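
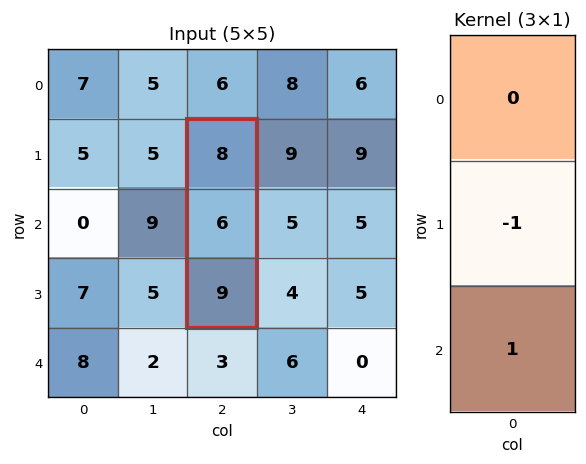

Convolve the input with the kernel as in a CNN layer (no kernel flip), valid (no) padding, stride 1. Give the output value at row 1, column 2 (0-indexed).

The receptive field on the input at this output position is [8 / 6 / 9]. Elementwise product with the kernel and sum: 6·-1 + 9·1.

3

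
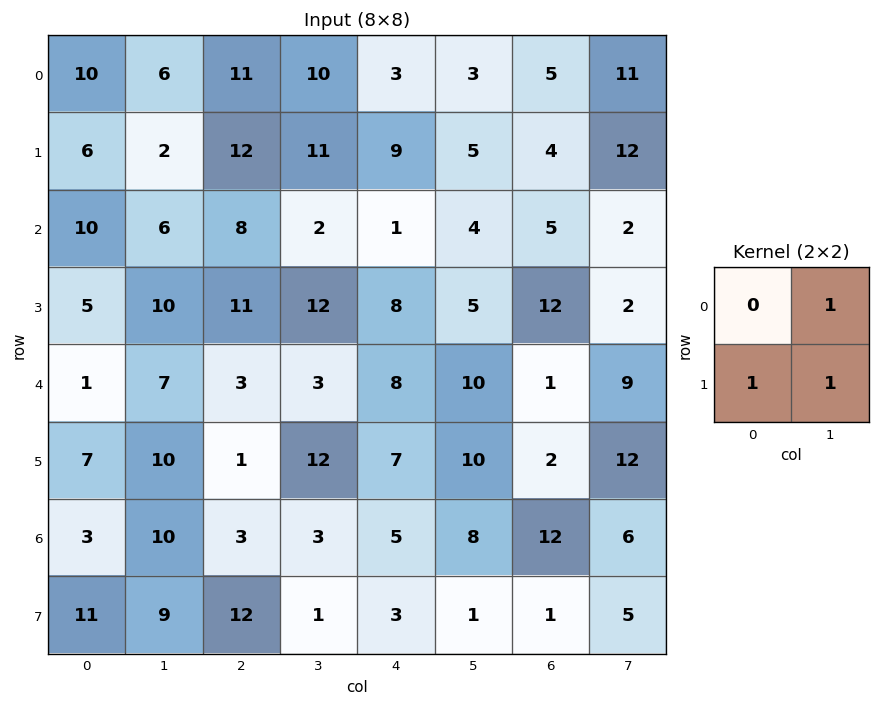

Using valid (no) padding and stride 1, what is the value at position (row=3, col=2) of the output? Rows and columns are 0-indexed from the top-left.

18

The receptive field on the input at this output position is [11 12 / 3 3]. Elementwise product with the kernel and sum: 12·1 + 3·1 + 3·1.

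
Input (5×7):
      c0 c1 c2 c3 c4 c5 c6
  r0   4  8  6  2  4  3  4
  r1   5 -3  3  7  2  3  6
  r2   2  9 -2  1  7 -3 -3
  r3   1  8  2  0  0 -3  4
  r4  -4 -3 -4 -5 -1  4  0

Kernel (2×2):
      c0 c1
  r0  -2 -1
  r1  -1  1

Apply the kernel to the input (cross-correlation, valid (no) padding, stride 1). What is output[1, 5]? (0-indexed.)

The receptive field on the input at this output position is [3 6 / -3 -3]. Elementwise product with the kernel and sum: 3·-2 + 6·-1 + -3·-1 + -3·1.

-12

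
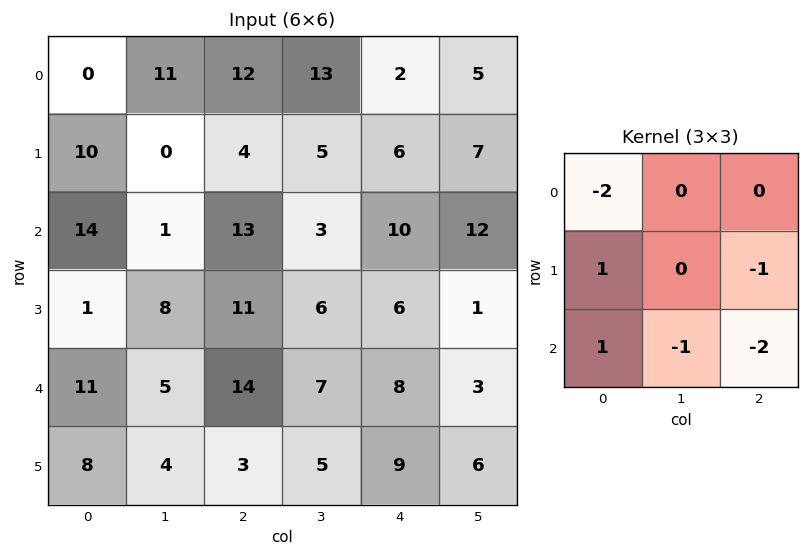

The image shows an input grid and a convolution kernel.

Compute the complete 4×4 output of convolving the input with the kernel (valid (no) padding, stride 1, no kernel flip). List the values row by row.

Output[0,0]: The receptive field on the input at this output position is [0 11 12 / 10 0 4 / 14 1 13]. Elementwise product with the kernel and sum: 0·-2 + 10·1 + 4·-1 + 14·1 + 1·-1 + 13·-2.

-7 -45 -36 -59
-48 -17 -12 -21
-60 -23 -30 -8
-7 -27 -36 -24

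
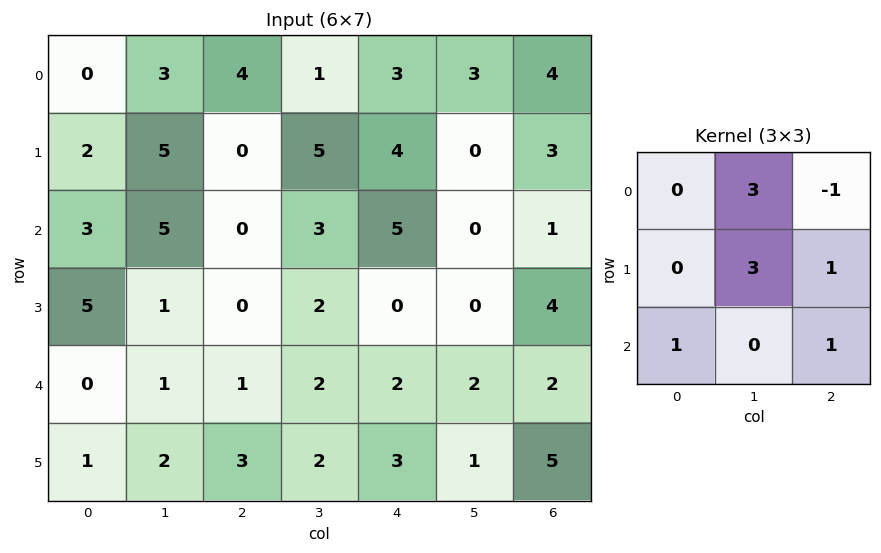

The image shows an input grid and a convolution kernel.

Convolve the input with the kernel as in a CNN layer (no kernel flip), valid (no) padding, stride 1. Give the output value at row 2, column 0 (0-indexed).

The receptive field on the input at this output position is [3 5 0 / 5 1 0 / 0 1 1]. Elementwise product with the kernel and sum: 5·3 + 0·-1 + 1·3 + 0·1 + 0·1 + 1·1.

19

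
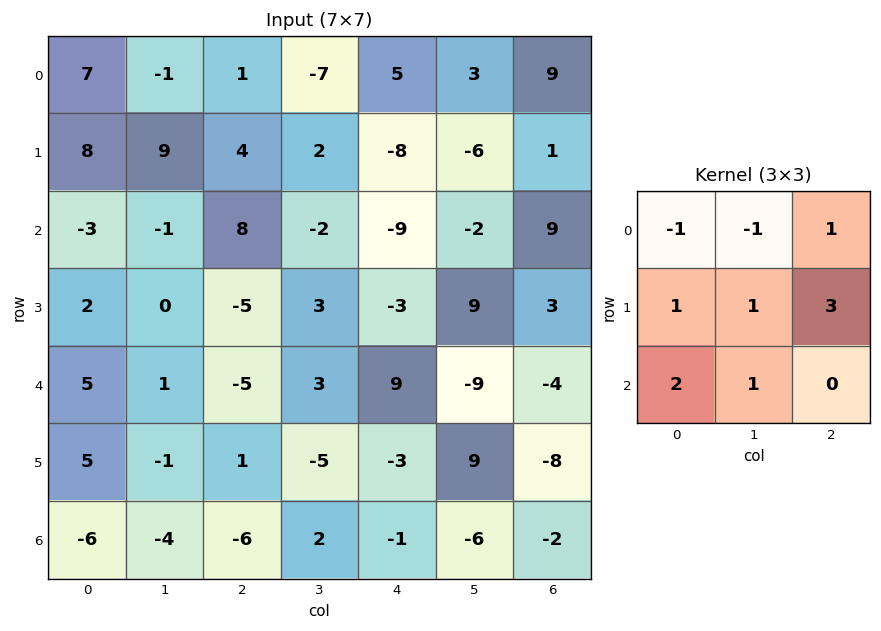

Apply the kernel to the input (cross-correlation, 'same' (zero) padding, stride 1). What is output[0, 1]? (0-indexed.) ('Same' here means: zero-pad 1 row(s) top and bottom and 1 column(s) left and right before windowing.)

The receptive field on the zero-padded input at this output position is [0 0 0 / 7 -1 1 / 8 9 4]. Elementwise product with the kernel and sum: 0·-1 + 0·-1 + 0·1 + 7·1 + -1·1 + 1·3 + 8·2 + 9·1.

34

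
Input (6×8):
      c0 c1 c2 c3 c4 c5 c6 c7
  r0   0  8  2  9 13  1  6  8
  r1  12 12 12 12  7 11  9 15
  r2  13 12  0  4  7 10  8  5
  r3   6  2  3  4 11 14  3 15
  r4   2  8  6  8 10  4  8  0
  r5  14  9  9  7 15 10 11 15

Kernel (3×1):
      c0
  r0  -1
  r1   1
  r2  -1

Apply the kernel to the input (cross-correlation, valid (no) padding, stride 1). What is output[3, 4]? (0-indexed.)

The receptive field on the input at this output position is [11 / 10 / 15]. Elementwise product with the kernel and sum: 11·-1 + 10·1 + 15·-1.

-16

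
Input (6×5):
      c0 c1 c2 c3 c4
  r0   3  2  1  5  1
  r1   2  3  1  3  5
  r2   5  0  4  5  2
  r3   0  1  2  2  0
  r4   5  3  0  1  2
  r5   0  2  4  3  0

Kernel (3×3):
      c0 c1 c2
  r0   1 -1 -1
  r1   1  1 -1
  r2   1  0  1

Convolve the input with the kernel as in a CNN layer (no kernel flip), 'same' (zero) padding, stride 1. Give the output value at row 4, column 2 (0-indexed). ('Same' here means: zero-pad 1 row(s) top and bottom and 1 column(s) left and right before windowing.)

4

The receptive field on the zero-padded input at this output position is [1 2 2 / 3 0 1 / 2 4 3]. Elementwise product with the kernel and sum: 1·1 + 2·-1 + 2·-1 + 3·1 + 0·1 + 1·-1 + 2·1 + 3·1.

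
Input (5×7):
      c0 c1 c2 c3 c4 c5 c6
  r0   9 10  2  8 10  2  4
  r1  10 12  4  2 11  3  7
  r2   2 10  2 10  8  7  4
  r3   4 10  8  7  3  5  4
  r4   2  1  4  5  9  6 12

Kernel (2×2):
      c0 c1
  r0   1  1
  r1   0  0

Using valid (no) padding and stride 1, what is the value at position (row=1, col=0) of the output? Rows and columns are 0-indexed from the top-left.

The receptive field on the input at this output position is [10 12 / 2 10]. Elementwise product with the kernel and sum: 10·1 + 12·1.

22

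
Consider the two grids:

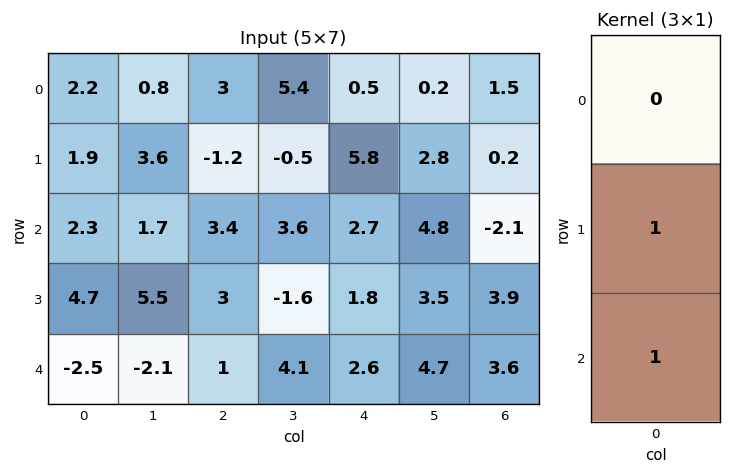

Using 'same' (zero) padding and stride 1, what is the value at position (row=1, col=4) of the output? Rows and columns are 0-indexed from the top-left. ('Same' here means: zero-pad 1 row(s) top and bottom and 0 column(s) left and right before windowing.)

8.5

The receptive field on the zero-padded input at this output position is [0.5 / 5.8 / 2.7]. Elementwise product with the kernel and sum: 5.8·1 + 2.7·1.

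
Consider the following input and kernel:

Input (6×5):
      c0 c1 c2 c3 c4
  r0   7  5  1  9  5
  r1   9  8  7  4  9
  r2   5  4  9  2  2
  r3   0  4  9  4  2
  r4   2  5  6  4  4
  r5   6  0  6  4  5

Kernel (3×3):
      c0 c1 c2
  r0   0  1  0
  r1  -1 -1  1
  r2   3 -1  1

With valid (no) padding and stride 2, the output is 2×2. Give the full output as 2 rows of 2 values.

15 34
16 9

Output[0,0]: The receptive field on the input at this output position is [7 5 1 / 9 8 7 / 5 4 9]. Elementwise product with the kernel and sum: 5·1 + 9·-1 + 8·-1 + 7·1 + 5·3 + 4·-1 + 9·1.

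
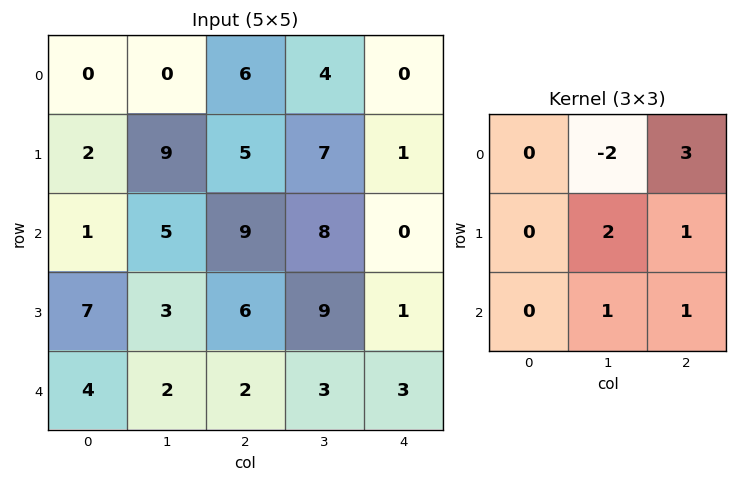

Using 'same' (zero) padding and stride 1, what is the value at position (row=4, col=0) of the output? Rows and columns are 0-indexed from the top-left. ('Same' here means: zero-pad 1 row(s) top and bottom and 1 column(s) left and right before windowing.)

The receptive field on the zero-padded input at this output position is [0 7 3 / 0 4 2 / 0 0 0]. Elementwise product with the kernel and sum: 7·-2 + 3·3 + 4·2 + 2·1 + 0·1 + 0·1.

5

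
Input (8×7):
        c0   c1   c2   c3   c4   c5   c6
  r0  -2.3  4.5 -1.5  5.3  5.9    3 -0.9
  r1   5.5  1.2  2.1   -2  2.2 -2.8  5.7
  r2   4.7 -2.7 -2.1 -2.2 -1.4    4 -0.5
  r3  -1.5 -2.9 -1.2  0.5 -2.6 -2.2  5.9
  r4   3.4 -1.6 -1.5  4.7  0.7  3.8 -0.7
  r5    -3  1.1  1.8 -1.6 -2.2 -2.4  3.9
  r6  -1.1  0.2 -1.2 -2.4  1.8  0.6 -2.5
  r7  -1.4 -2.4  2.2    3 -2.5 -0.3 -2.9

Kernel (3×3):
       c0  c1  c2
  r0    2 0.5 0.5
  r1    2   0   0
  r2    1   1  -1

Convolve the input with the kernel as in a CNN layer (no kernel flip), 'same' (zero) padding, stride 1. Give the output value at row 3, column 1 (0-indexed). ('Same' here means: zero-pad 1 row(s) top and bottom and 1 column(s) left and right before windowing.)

7.3

The receptive field on the zero-padded input at this output position is [4.7 -2.7 -2.1 / -1.5 -2.9 -1.2 / 3.4 -1.6 -1.5]. Elementwise product with the kernel and sum: 4.7·2 + -2.7·0.5 + -2.1·0.5 + -1.5·2 + 3.4·1 + -1.6·1 + -1.5·-1.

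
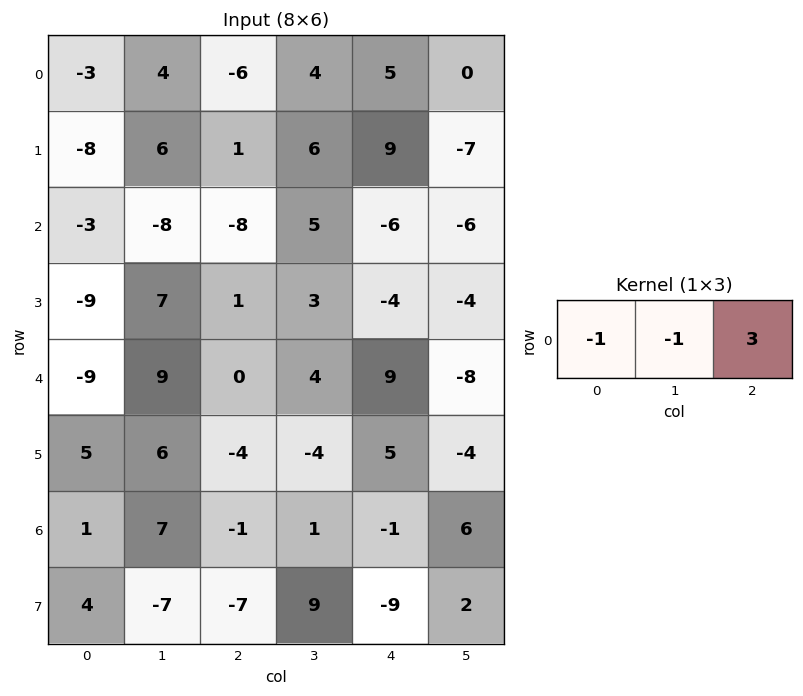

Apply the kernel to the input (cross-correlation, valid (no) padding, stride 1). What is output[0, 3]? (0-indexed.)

-9

The receptive field on the input at this output position is [4 5 0]. Elementwise product with the kernel and sum: 4·-1 + 5·-1 + 0·3.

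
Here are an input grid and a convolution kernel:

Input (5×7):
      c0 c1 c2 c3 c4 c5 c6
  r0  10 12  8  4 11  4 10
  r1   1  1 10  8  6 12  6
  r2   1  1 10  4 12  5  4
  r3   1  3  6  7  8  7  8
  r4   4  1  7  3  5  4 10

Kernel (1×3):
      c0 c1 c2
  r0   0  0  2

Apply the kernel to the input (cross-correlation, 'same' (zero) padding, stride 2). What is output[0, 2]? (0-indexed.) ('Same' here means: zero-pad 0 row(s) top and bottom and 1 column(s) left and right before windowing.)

The receptive field on the zero-padded input at this output position is [4 11 4]. Elementwise product with the kernel and sum: 4·2.

8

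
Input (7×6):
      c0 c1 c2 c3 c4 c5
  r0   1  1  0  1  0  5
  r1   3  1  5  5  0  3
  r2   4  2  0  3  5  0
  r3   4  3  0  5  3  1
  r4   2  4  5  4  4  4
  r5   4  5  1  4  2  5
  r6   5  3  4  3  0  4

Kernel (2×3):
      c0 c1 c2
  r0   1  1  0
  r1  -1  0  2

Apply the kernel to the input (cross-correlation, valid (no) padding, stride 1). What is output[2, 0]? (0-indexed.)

2

The receptive field on the input at this output position is [4 2 0 / 4 3 0]. Elementwise product with the kernel and sum: 4·1 + 2·1 + 4·-1 + 0·2.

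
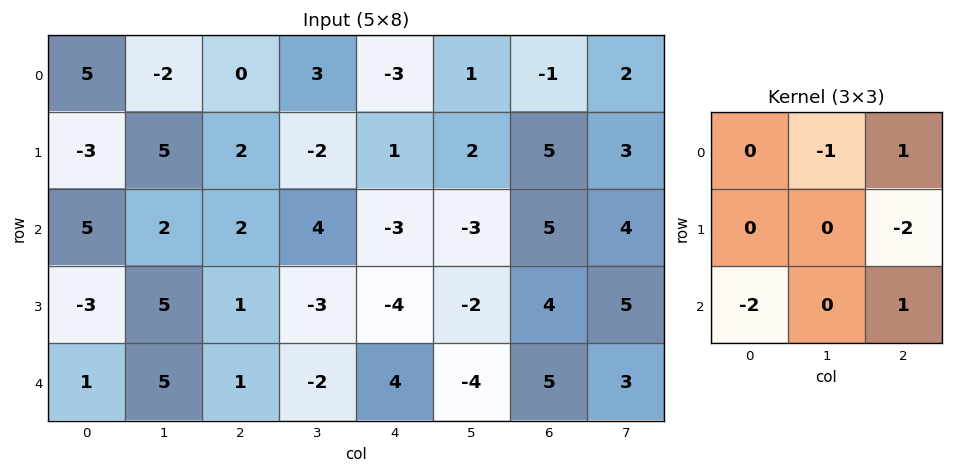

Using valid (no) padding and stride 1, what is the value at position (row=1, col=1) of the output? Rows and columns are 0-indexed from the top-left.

-25

The receptive field on the input at this output position is [5 2 -2 / 2 2 4 / 5 1 -3]. Elementwise product with the kernel and sum: 2·-1 + -2·1 + 4·-2 + 5·-2 + -3·1.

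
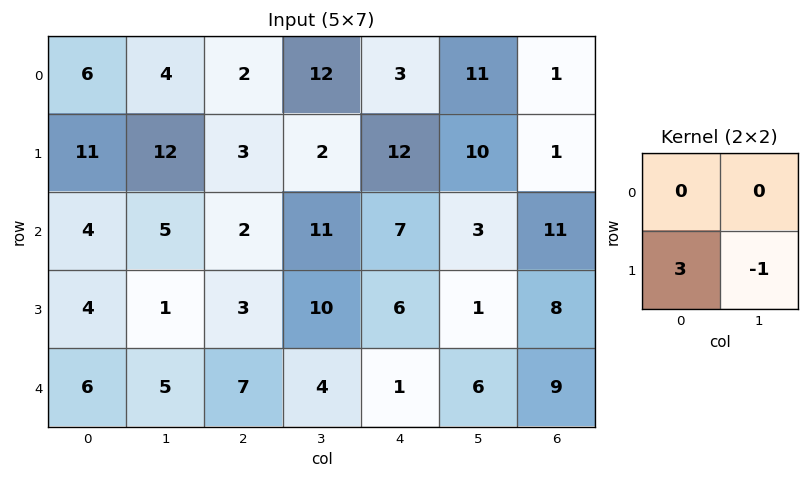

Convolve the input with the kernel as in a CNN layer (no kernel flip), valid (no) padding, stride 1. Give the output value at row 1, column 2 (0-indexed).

The receptive field on the input at this output position is [3 2 / 2 11]. Elementwise product with the kernel and sum: 2·3 + 11·-1.

-5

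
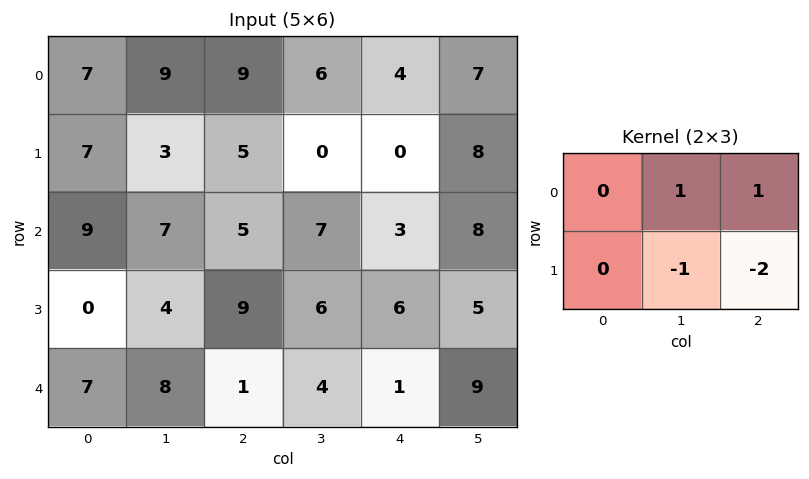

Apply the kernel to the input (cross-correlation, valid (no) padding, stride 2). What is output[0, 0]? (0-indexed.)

The receptive field on the input at this output position is [7 9 9 / 7 3 5]. Elementwise product with the kernel and sum: 9·1 + 9·1 + 3·-1 + 5·-2.

5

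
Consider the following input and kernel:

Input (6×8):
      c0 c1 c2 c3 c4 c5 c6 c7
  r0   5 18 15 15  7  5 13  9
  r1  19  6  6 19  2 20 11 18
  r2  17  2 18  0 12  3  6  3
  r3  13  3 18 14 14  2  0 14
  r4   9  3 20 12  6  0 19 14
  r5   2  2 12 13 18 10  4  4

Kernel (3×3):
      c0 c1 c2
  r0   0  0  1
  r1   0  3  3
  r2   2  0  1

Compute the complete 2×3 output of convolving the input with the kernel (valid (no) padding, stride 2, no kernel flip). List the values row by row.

103 118 136
119 142 43

Output[0,0]: The receptive field on the input at this output position is [5 18 15 / 19 6 6 / 17 2 18]. Elementwise product with the kernel and sum: 15·1 + 6·3 + 6·3 + 17·2 + 18·1.
Output[0,1]: The receptive field on the input at this output position is [15 15 7 / 6 19 2 / 18 0 12]. Elementwise product with the kernel and sum: 7·1 + 19·3 + 2·3 + 18·2 + 12·1.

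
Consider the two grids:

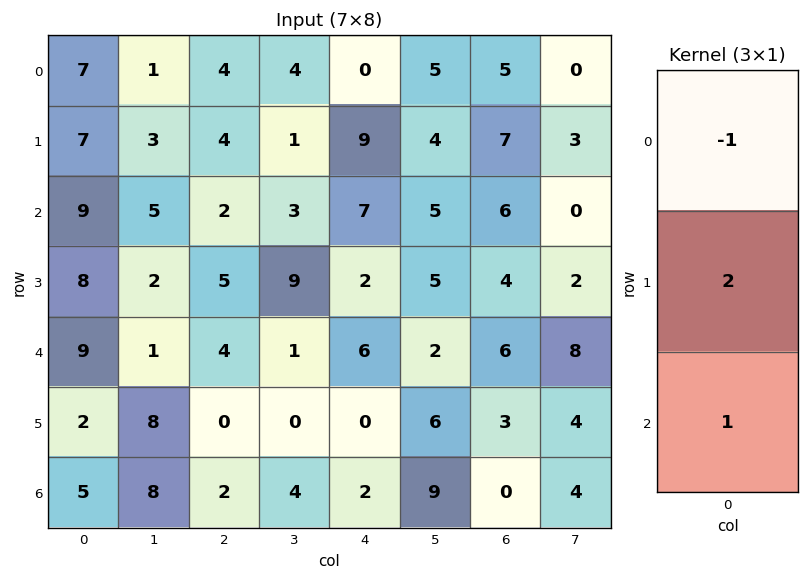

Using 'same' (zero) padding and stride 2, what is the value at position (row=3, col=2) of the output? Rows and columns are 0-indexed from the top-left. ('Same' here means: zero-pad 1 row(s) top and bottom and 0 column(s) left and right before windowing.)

The receptive field on the zero-padded input at this output position is [0 / 2 / 0]. Elementwise product with the kernel and sum: 0·-1 + 2·2 + 0·1.

4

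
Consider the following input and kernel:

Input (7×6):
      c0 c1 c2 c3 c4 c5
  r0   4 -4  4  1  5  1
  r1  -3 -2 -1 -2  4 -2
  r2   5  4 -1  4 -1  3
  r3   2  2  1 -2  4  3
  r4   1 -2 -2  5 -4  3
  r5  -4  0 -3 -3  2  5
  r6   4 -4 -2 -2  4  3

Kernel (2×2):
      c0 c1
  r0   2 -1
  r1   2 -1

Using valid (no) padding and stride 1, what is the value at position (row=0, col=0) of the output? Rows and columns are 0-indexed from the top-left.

The receptive field on the input at this output position is [4 -4 / -3 -2]. Elementwise product with the kernel and sum: 4·2 + -4·-1 + -3·2 + -2·-1.

8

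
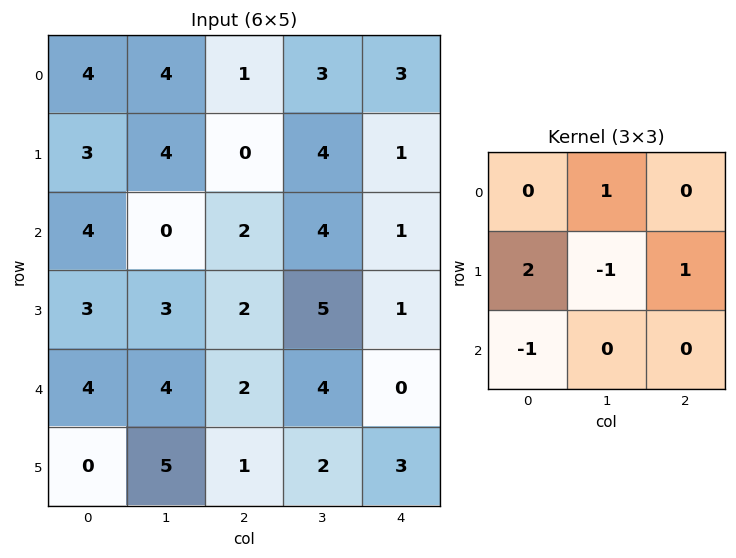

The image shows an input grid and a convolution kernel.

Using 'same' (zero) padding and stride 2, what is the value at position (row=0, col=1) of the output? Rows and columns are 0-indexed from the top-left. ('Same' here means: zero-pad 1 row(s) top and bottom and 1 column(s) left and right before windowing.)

The receptive field on the zero-padded input at this output position is [0 0 0 / 4 1 3 / 4 0 4]. Elementwise product with the kernel and sum: 0·1 + 4·2 + 1·-1 + 3·1 + 4·-1.

6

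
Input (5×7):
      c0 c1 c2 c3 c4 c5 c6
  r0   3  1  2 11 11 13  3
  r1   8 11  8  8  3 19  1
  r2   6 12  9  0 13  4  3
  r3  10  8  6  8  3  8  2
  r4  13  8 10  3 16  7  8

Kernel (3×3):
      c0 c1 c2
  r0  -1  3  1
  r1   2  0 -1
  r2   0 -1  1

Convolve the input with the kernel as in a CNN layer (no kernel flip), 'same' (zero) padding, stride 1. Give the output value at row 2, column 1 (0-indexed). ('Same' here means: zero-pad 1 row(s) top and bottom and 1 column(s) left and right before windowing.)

The receptive field on the zero-padded input at this output position is [8 11 8 / 6 12 9 / 10 8 6]. Elementwise product with the kernel and sum: 8·-1 + 11·3 + 8·1 + 6·2 + 9·-1 + 8·-1 + 6·1.

34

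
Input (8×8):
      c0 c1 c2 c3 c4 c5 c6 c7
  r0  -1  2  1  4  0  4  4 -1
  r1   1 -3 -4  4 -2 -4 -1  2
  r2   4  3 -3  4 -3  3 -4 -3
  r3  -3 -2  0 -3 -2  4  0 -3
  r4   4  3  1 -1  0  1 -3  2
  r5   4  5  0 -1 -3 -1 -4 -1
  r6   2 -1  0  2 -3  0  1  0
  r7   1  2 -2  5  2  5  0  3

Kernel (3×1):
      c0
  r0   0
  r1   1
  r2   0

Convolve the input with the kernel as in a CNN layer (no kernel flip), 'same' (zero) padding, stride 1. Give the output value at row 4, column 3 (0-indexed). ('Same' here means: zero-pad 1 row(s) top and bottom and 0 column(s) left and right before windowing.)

The receptive field on the zero-padded input at this output position is [-3 / -1 / -1]. Elementwise product with the kernel and sum: -1·1.

-1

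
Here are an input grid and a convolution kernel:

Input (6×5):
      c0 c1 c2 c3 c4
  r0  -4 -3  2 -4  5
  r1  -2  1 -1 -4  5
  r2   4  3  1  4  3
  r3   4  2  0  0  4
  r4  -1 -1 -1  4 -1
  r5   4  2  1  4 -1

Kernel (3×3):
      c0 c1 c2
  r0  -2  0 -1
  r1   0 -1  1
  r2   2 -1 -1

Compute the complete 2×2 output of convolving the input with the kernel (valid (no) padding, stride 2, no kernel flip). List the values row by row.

8 -5
-11 -6

Output[0,0]: The receptive field on the input at this output position is [-4 -3 2 / -2 1 -1 / 4 3 1]. Elementwise product with the kernel and sum: -4·-2 + 2·-1 + 1·-1 + -1·1 + 4·2 + 3·-1 + 1·-1.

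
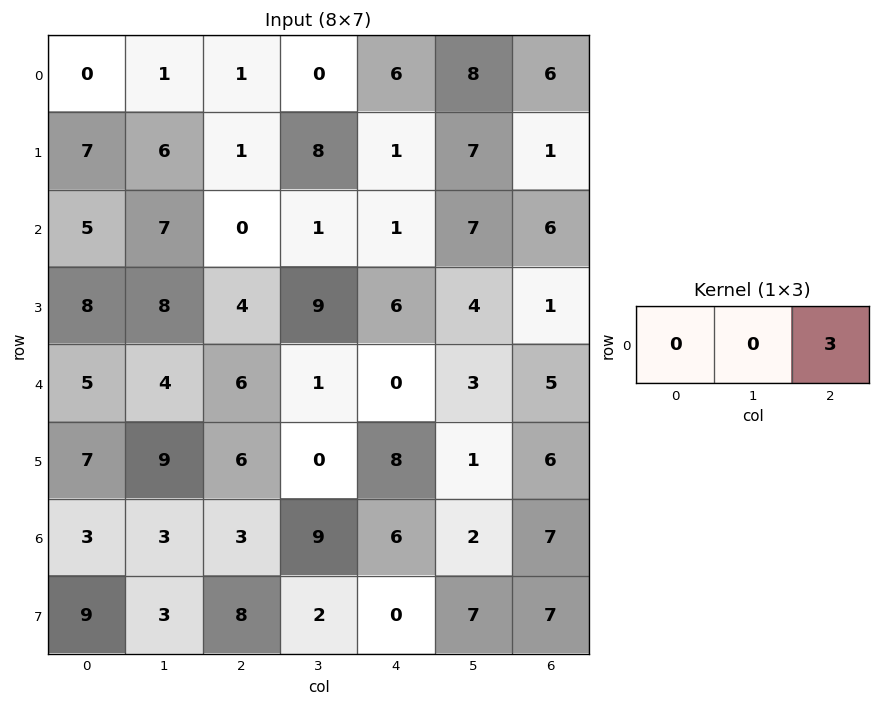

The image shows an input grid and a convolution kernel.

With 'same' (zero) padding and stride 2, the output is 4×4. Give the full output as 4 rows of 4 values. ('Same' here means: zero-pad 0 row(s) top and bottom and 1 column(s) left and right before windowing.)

Output[0,0]: The receptive field on the zero-padded input at this output position is [0 0 1]. Elementwise product with the kernel and sum: 1·3.

3 0 24 0
21 3 21 0
12 3 9 0
9 27 6 0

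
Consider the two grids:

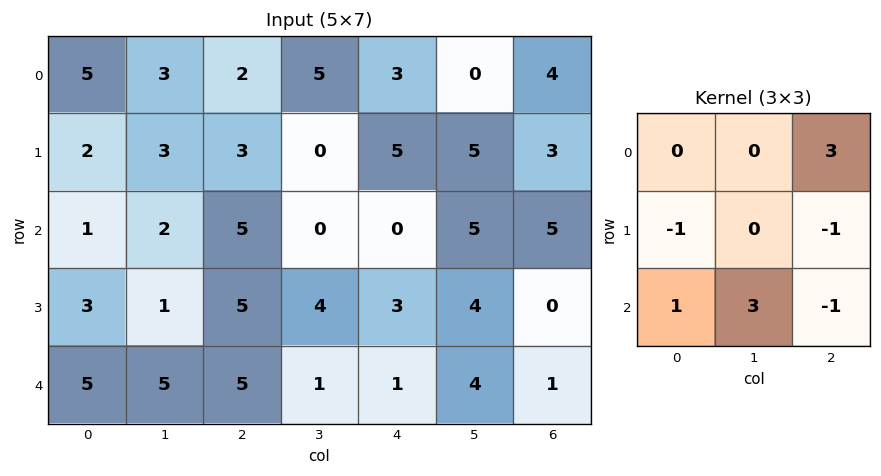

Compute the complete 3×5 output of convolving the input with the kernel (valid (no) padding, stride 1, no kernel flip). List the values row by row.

Output[0,0]: The receptive field on the input at this output position is [5 3 2 / 2 3 3 / 1 2 5]. Elementwise product with the kernel and sum: 2·3 + 2·-1 + 3·-1 + 1·1 + 2·3 + 5·-1.
Output[0,1]: The receptive field on the input at this output position is [3 2 5 / 3 3 0 / 2 5 0]. Elementwise product with the kernel and sum: 5·3 + 3·-1 + 0·-1 + 2·1 + 5·3 + 0·-1.

3 29 6 -10 14
4 10 24 19 19
22 14 -1 7 24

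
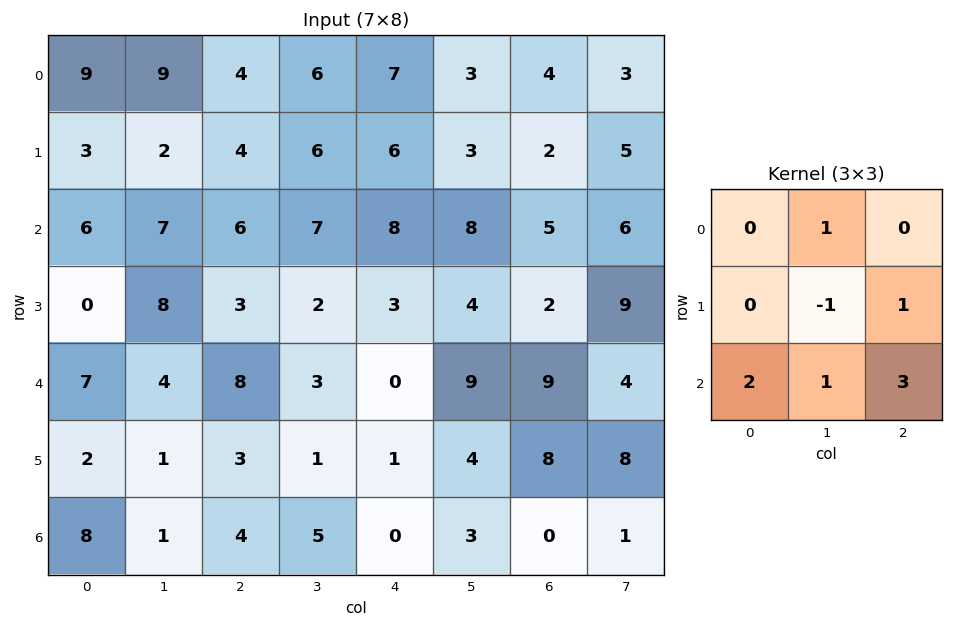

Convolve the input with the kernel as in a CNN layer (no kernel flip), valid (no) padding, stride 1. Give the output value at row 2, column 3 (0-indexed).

The receptive field on the input at this output position is [7 8 8 / 2 3 4 / 3 0 9]. Elementwise product with the kernel and sum: 8·1 + 3·-1 + 4·1 + 3·2 + 0·1 + 9·3.

42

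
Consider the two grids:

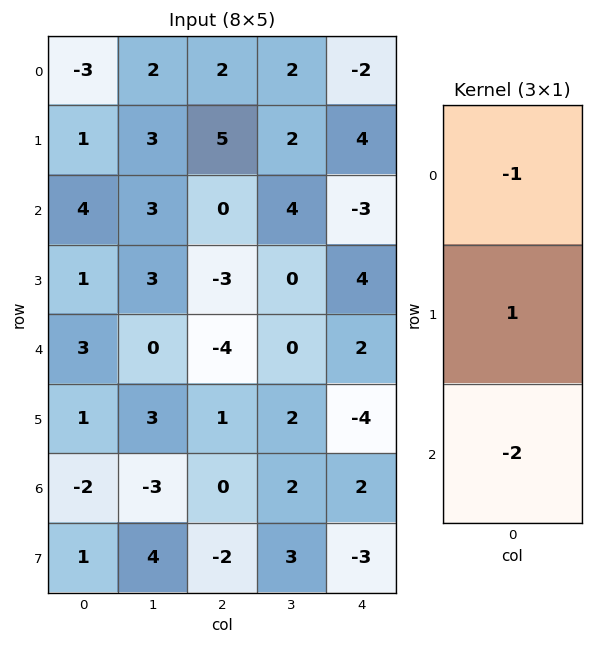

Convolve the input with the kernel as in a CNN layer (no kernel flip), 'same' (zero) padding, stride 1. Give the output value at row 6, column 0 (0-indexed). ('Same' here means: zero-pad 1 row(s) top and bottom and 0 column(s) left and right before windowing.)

-5

The receptive field on the zero-padded input at this output position is [1 / -2 / 1]. Elementwise product with the kernel and sum: 1·-1 + -2·1 + 1·-2.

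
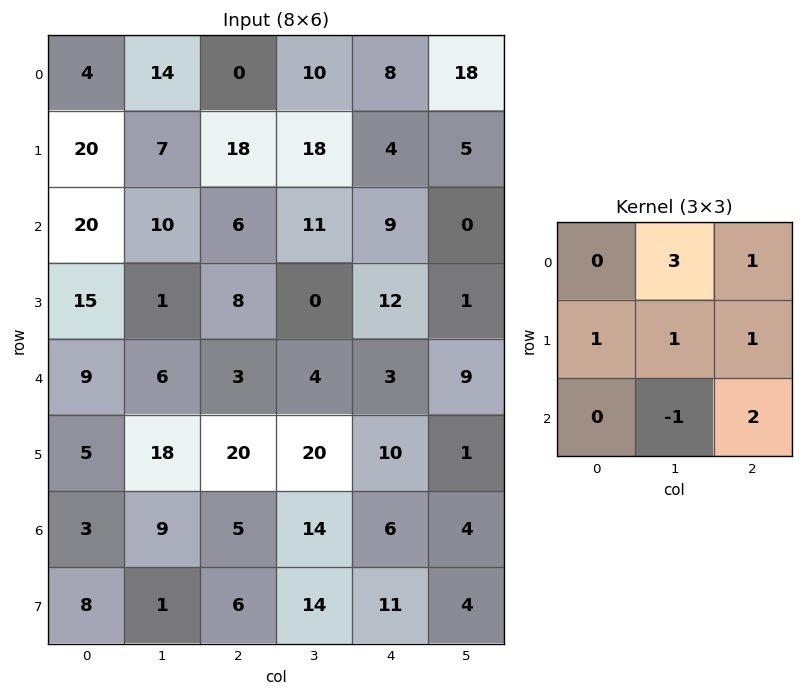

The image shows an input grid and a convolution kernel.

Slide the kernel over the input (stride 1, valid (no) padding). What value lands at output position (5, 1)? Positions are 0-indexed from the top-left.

The receptive field on the input at this output position is [18 20 20 / 9 5 14 / 1 6 14]. Elementwise product with the kernel and sum: 20·3 + 20·1 + 9·1 + 5·1 + 14·1 + 6·-1 + 14·2.

130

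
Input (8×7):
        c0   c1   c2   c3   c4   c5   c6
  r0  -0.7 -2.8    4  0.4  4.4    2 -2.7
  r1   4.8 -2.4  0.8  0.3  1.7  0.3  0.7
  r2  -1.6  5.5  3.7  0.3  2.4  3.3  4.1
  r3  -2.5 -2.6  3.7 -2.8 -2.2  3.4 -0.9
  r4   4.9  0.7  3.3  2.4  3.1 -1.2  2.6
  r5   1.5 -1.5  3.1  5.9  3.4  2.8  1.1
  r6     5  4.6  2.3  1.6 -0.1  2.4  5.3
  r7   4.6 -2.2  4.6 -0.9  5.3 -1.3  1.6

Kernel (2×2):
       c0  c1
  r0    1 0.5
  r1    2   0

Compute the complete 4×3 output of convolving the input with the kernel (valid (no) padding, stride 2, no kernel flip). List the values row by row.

Output[0,0]: The receptive field on the input at this output position is [-0.7 -2.8 / 4.8 -2.4]. Elementwise product with the kernel and sum: -0.7·1 + -2.8·0.5 + 4.8·2.

7.5 5.8 8.8
-3.85 11.25 -0.35
8.25 10.7 9.3
16.5 12.3 11.7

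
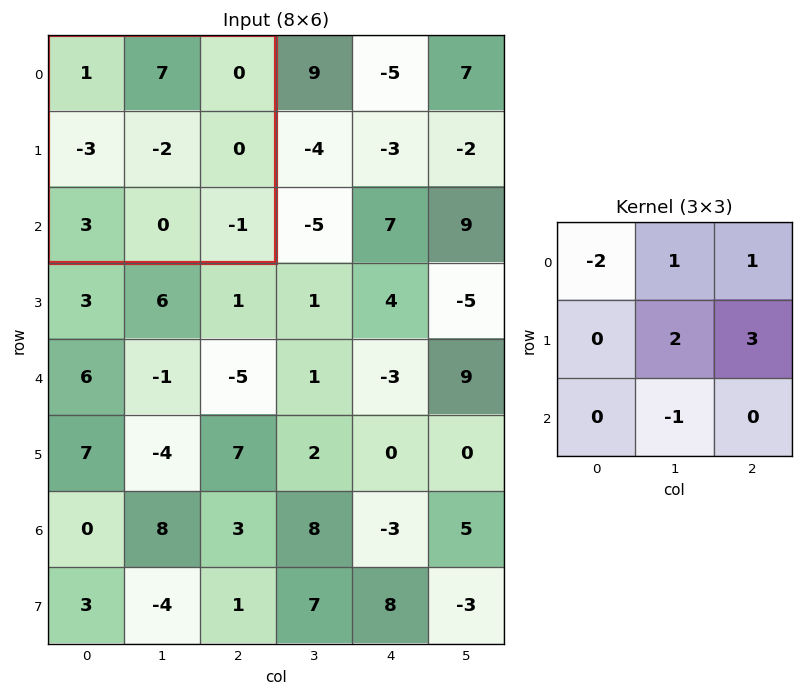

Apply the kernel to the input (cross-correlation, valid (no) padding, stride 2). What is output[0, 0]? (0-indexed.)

The receptive field on the input at this output position is [1 7 0 / -3 -2 0 / 3 0 -1]. Elementwise product with the kernel and sum: 1·-2 + 7·1 + 0·1 + -2·2 + 0·3 + 0·-1.

1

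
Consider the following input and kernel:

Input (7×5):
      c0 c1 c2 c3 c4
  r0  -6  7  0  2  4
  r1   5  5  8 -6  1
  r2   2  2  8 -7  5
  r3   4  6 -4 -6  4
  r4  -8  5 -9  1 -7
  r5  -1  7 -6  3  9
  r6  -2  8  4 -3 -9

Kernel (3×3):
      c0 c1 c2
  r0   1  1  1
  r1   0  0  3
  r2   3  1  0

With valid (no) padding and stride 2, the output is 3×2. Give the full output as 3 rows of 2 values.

33 26
-19 -8
-28 21

Output[0,0]: The receptive field on the input at this output position is [-6 7 0 / 5 5 8 / 2 2 8]. Elementwise product with the kernel and sum: -6·1 + 7·1 + 0·1 + 8·3 + 2·3 + 2·1.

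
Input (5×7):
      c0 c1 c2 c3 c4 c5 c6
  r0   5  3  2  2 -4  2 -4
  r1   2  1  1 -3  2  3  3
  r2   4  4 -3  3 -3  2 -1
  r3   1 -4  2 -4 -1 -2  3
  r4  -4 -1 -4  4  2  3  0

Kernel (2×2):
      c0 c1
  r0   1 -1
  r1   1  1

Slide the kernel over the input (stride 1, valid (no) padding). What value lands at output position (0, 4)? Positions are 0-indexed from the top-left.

-1

The receptive field on the input at this output position is [-4 2 / 2 3]. Elementwise product with the kernel and sum: -4·1 + 2·-1 + 2·1 + 3·1.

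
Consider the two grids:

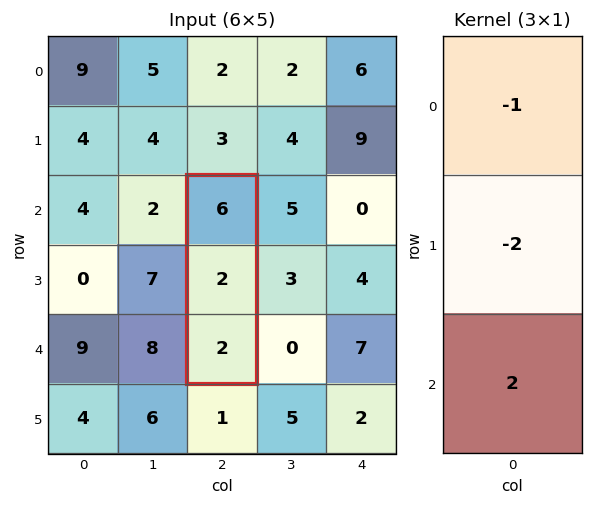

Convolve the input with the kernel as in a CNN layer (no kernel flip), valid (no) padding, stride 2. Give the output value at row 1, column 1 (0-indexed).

The receptive field on the input at this output position is [6 / 2 / 2]. Elementwise product with the kernel and sum: 6·-1 + 2·-2 + 2·2.

-6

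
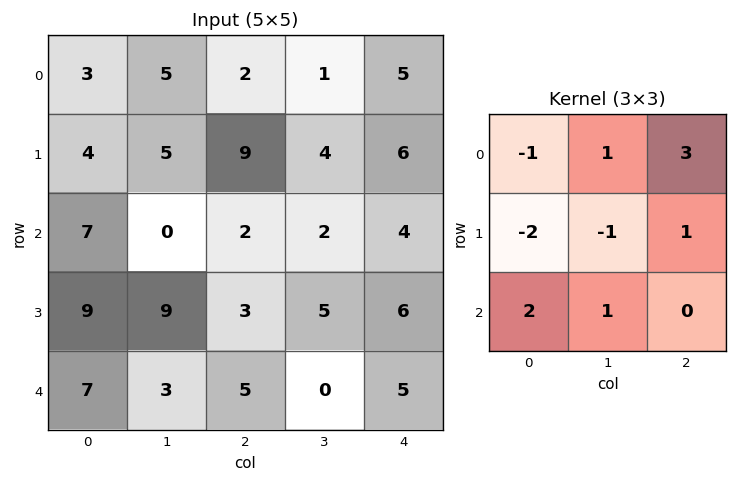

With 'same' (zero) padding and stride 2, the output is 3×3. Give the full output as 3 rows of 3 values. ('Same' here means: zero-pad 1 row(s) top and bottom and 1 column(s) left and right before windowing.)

6 8 7
21 37 10
32 -2 -4

Output[0,0]: The receptive field on the zero-padded input at this output position is [0 0 0 / 0 3 5 / 0 4 5]. Elementwise product with the kernel and sum: 0·-1 + 0·1 + 0·3 + 0·-2 + 3·-1 + 5·1 + 0·2 + 4·1.
Output[0,1]: The receptive field on the zero-padded input at this output position is [0 0 0 / 5 2 1 / 5 9 4]. Elementwise product with the kernel and sum: 0·-1 + 0·1 + 0·3 + 5·-2 + 2·-1 + 1·1 + 5·2 + 9·1.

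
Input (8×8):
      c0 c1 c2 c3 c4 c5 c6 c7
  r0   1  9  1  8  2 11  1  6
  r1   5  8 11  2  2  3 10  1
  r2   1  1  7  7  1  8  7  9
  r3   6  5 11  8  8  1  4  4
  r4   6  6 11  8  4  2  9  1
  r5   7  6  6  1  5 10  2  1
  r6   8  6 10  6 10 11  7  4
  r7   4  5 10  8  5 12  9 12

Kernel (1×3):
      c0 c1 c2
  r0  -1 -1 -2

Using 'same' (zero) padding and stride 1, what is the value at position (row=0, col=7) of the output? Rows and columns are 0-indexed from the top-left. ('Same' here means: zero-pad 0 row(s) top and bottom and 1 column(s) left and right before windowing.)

The receptive field on the zero-padded input at this output position is [1 6 0]. Elementwise product with the kernel and sum: 1·-1 + 6·-1 + 0·-2.

-7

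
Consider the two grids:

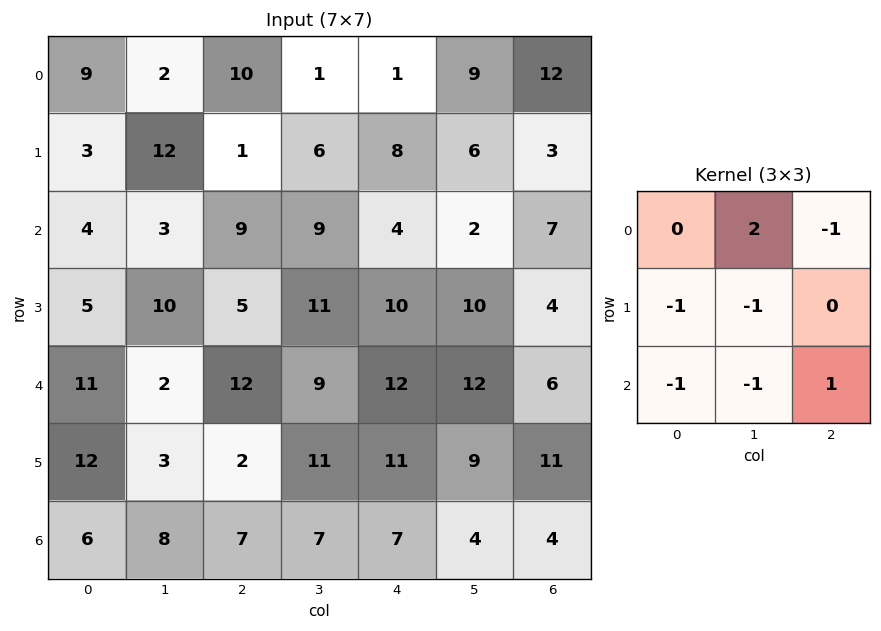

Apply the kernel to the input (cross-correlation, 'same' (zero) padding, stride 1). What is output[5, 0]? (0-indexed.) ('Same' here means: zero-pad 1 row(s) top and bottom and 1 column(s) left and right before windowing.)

10

The receptive field on the zero-padded input at this output position is [0 11 2 / 0 12 3 / 0 6 8]. Elementwise product with the kernel and sum: 11·2 + 2·-1 + 0·-1 + 12·-1 + 0·-1 + 6·-1 + 8·1.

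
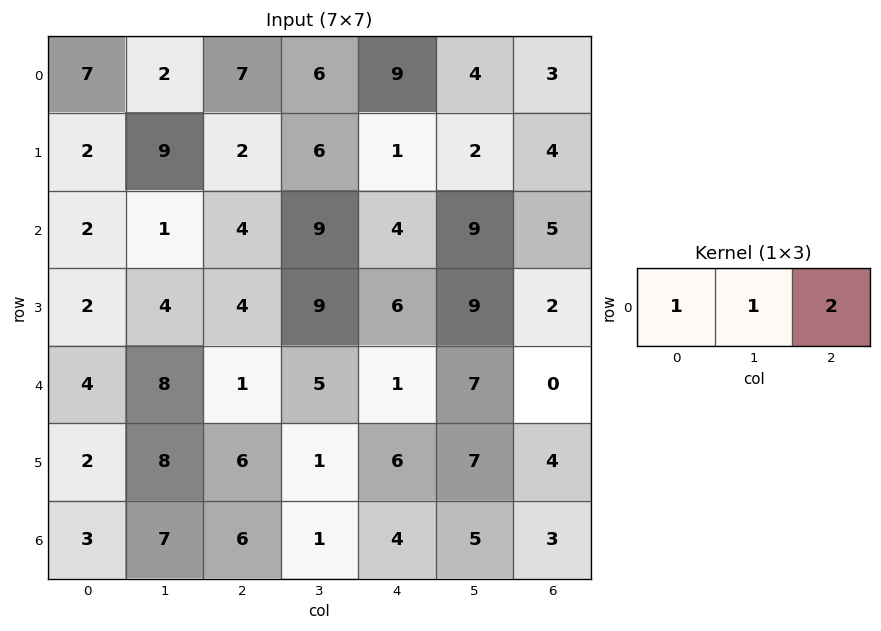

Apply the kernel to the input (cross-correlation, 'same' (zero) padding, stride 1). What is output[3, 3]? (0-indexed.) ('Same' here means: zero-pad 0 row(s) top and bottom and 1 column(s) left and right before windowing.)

25

The receptive field on the zero-padded input at this output position is [4 9 6]. Elementwise product with the kernel and sum: 4·1 + 9·1 + 6·2.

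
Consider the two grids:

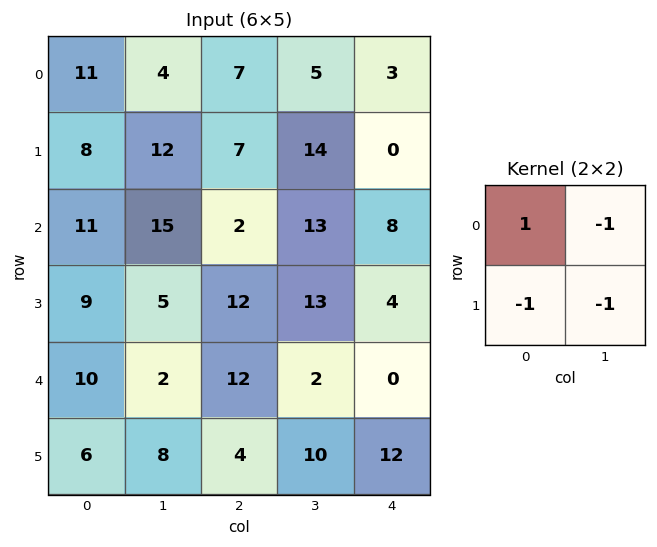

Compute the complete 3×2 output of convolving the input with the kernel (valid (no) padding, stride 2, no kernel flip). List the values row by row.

-13 -19
-18 -36
-6 -4

Output[0,0]: The receptive field on the input at this output position is [11 4 / 8 12]. Elementwise product with the kernel and sum: 11·1 + 4·-1 + 8·-1 + 12·-1.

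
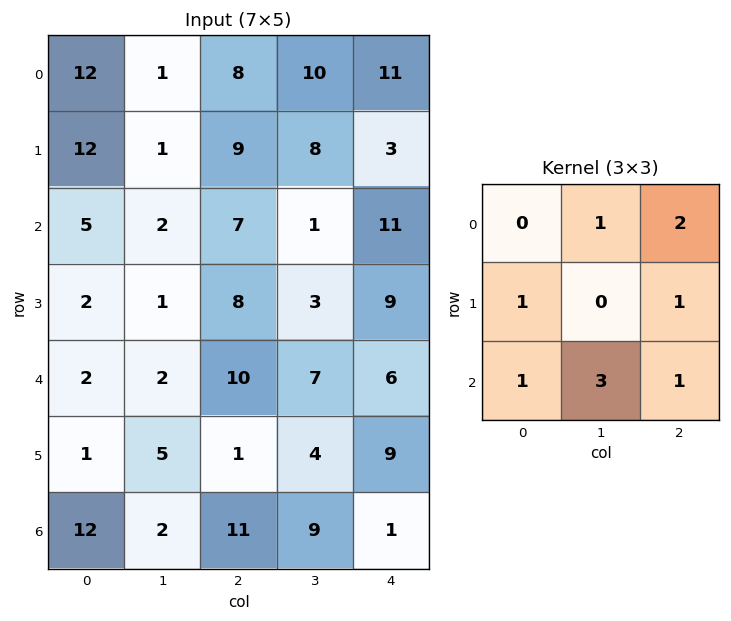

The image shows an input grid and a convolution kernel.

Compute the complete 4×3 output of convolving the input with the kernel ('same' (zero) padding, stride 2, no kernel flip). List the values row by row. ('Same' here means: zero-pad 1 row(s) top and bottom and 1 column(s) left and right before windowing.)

38 47 27
23 56 34
14 35 47
13 20 18

Output[0,0]: The receptive field on the zero-padded input at this output position is [0 0 0 / 0 12 1 / 0 12 1]. Elementwise product with the kernel and sum: 0·1 + 0·2 + 0·1 + 1·1 + 0·1 + 12·3 + 1·1.
Output[0,1]: The receptive field on the zero-padded input at this output position is [0 0 0 / 1 8 10 / 1 9 8]. Elementwise product with the kernel and sum: 0·1 + 0·2 + 1·1 + 10·1 + 1·1 + 9·3 + 8·1.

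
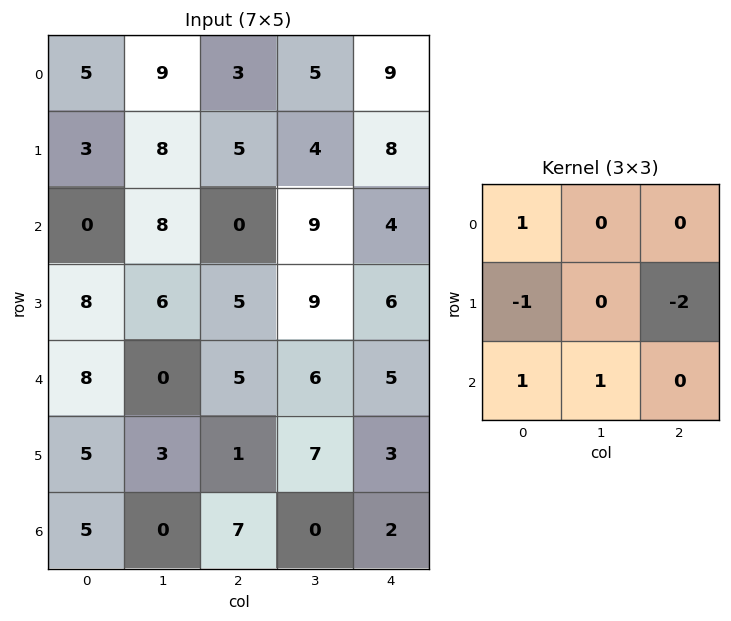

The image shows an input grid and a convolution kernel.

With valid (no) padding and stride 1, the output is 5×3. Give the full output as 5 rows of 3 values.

0 1 -9
17 -7 11
-10 -11 -6
-2 -2 -2
6 -10 5

Output[0,0]: The receptive field on the input at this output position is [5 9 3 / 3 8 5 / 0 8 0]. Elementwise product with the kernel and sum: 5·1 + 3·-1 + 5·-2 + 0·1 + 8·1.
Output[0,1]: The receptive field on the input at this output position is [9 3 5 / 8 5 4 / 8 0 9]. Elementwise product with the kernel and sum: 9·1 + 8·-1 + 4·-2 + 8·1 + 0·1.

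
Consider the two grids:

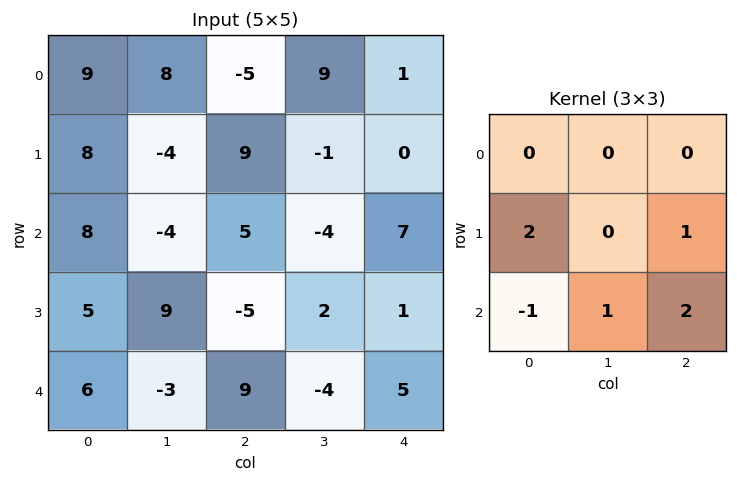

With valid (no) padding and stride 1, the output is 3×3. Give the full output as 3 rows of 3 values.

Output[0,0]: The receptive field on the input at this output position is [9 8 -5 / 8 -4 9 / 8 -4 5]. Elementwise product with the kernel and sum: 8·2 + 9·1 + 8·-1 + -4·1 + 5·2.

23 -8 23
15 -22 26
14 24 -12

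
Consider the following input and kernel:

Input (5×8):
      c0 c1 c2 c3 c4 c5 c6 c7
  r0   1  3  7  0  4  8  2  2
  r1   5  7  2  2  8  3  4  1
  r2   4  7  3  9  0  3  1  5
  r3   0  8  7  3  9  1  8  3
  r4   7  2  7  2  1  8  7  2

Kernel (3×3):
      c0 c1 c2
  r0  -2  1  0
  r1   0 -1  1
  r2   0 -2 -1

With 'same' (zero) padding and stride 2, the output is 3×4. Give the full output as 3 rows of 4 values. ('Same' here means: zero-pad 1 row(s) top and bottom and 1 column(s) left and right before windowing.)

-15 -13 -15 -9
0 -23 -12 -17
-5 -14 10 1

Output[0,0]: The receptive field on the zero-padded input at this output position is [0 0 0 / 0 1 3 / 0 5 7]. Elementwise product with the kernel and sum: 0·-2 + 0·1 + 1·-1 + 3·1 + 5·-2 + 7·-1.
Output[0,1]: The receptive field on the zero-padded input at this output position is [0 0 0 / 3 7 0 / 7 2 2]. Elementwise product with the kernel and sum: 0·-2 + 0·1 + 7·-1 + 0·1 + 2·-2 + 2·-1.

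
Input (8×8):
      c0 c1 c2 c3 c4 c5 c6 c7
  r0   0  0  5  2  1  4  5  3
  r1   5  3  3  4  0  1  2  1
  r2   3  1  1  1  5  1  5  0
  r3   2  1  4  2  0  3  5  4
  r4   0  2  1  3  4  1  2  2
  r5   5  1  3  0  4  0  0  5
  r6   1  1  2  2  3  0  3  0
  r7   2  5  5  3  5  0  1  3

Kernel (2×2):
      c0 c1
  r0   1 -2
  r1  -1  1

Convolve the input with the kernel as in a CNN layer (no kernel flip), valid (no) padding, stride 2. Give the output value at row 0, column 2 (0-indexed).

-6

The receptive field on the input at this output position is [1 4 / 0 1]. Elementwise product with the kernel and sum: 1·1 + 4·-2 + 0·-1 + 1·1.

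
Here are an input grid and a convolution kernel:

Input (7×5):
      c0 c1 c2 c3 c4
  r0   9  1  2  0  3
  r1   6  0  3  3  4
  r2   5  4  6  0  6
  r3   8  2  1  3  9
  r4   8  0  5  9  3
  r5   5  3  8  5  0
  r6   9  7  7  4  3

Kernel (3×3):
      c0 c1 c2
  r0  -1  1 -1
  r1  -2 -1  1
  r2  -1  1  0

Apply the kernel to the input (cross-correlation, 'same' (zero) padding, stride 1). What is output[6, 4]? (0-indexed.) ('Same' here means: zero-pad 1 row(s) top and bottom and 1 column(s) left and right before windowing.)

The receptive field on the zero-padded input at this output position is [5 0 0 / 4 3 0 / 0 0 0]. Elementwise product with the kernel and sum: 5·-1 + 0·1 + 0·-1 + 4·-2 + 3·-1 + 0·1 + 0·-1 + 0·1.

-16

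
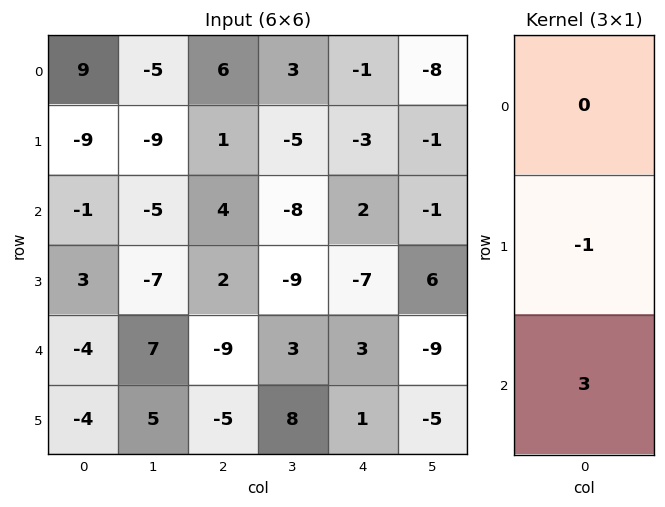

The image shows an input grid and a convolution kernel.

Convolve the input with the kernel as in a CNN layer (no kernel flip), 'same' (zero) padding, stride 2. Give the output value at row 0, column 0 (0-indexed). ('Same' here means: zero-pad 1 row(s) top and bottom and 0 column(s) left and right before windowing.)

The receptive field on the zero-padded input at this output position is [0 / 9 / -9]. Elementwise product with the kernel and sum: 9·-1 + -9·3.

-36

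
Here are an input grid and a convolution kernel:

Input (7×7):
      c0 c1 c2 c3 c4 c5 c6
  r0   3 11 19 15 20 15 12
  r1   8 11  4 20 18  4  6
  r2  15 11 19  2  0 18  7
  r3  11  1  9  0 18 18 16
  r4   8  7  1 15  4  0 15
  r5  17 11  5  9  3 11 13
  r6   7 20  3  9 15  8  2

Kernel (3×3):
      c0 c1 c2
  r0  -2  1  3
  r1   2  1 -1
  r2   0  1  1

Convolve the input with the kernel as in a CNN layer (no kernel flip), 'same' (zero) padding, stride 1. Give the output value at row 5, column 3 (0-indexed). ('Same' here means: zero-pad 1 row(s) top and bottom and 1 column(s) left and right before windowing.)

The receptive field on the zero-padded input at this output position is [1 15 4 / 5 9 3 / 3 9 15]. Elementwise product with the kernel and sum: 1·-2 + 15·1 + 4·3 + 5·2 + 9·1 + 3·-1 + 9·1 + 15·1.

65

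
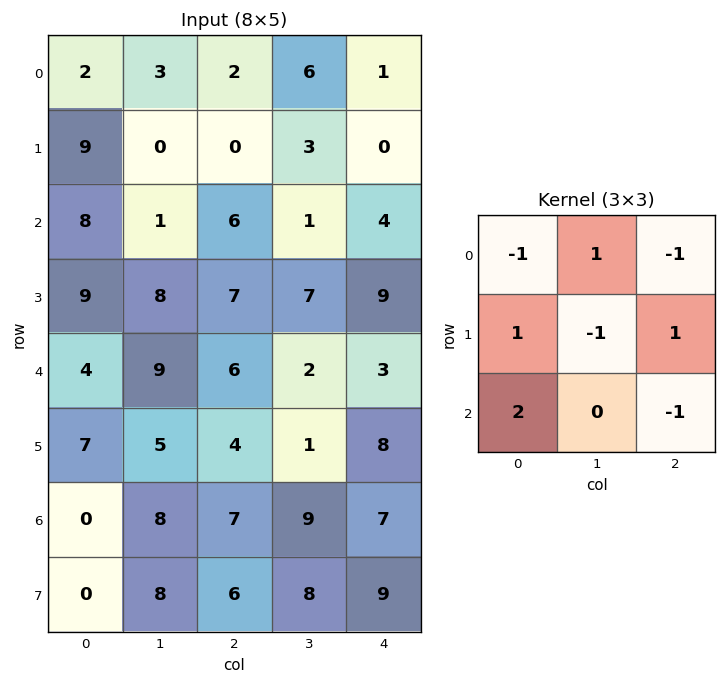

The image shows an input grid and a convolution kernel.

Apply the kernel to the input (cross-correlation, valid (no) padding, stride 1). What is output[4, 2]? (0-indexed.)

11

The receptive field on the input at this output position is [6 2 3 / 4 1 8 / 7 9 7]. Elementwise product with the kernel and sum: 6·-1 + 2·1 + 3·-1 + 4·1 + 1·-1 + 8·1 + 7·2 + 7·-1.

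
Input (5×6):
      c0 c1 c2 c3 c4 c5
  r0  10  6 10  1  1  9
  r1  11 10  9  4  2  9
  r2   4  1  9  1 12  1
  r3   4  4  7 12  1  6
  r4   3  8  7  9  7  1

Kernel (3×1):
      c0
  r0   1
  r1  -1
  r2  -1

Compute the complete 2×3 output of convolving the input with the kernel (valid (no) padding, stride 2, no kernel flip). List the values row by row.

Output[0,0]: The receptive field on the input at this output position is [10 / 11 / 4]. Elementwise product with the kernel and sum: 10·1 + 11·-1 + 4·-1.

-5 -8 -13
-3 -5 4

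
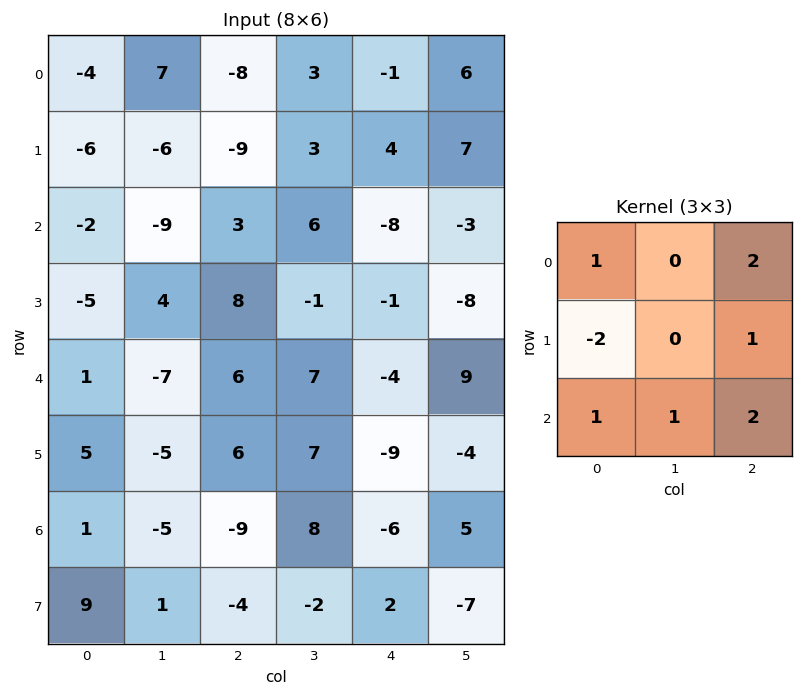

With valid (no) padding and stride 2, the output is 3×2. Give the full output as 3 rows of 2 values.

-22 5
28 -25
-13 -36

Output[0,0]: The receptive field on the input at this output position is [-4 7 -8 / -6 -6 -9 / -2 -9 3]. Elementwise product with the kernel and sum: -4·1 + -8·2 + -6·-2 + -9·1 + -2·1 + -9·1 + 3·2.
Output[0,1]: The receptive field on the input at this output position is [-8 3 -1 / -9 3 4 / 3 6 -8]. Elementwise product with the kernel and sum: -8·1 + -1·2 + -9·-2 + 4·1 + 3·1 + 6·1 + -8·2.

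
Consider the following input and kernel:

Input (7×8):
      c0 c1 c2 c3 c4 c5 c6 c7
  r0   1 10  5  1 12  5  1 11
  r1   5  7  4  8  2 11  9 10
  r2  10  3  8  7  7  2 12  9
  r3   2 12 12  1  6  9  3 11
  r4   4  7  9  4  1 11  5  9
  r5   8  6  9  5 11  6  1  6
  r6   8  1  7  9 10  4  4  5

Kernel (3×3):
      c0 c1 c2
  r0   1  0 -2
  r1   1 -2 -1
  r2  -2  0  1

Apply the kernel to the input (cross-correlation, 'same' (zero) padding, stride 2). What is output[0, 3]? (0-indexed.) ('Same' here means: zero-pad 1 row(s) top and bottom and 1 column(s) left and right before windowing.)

-20

The receptive field on the zero-padded input at this output position is [0 0 0 / 5 1 11 / 11 9 10]. Elementwise product with the kernel and sum: 0·1 + 0·-2 + 5·1 + 1·-2 + 11·-1 + 11·-2 + 10·1.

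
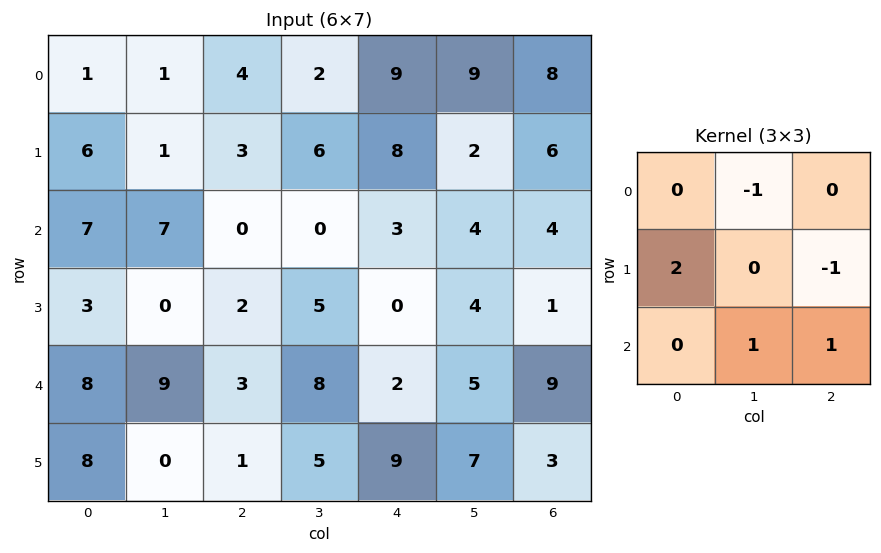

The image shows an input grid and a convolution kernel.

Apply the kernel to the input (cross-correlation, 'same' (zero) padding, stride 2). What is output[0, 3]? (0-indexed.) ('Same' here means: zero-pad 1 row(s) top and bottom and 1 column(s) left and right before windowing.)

The receptive field on the zero-padded input at this output position is [0 0 0 / 9 8 0 / 2 6 0]. Elementwise product with the kernel and sum: 0·-1 + 9·2 + 0·-1 + 6·1 + 0·1.

24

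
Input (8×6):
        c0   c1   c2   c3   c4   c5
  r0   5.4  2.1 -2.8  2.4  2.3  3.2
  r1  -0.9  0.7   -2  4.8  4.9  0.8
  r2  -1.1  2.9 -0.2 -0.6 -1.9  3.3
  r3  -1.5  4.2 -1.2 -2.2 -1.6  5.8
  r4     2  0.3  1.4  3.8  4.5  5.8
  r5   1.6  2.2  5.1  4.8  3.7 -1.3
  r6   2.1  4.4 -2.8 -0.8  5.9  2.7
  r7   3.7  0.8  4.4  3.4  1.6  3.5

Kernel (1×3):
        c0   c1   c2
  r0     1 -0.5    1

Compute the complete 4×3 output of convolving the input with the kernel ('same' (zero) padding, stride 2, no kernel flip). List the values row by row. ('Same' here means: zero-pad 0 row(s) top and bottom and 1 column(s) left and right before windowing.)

-0.6 5.9 4.45
3.45 2.4 3.65
-0.7 3.4 7.35
3.35 5 -1.05

Output[0,0]: The receptive field on the zero-padded input at this output position is [0 5.4 2.1]. Elementwise product with the kernel and sum: 0·1 + 5.4·-0.5 + 2.1·1.
Output[0,1]: The receptive field on the zero-padded input at this output position is [2.1 -2.8 2.4]. Elementwise product with the kernel and sum: 2.1·1 + -2.8·-0.5 + 2.4·1.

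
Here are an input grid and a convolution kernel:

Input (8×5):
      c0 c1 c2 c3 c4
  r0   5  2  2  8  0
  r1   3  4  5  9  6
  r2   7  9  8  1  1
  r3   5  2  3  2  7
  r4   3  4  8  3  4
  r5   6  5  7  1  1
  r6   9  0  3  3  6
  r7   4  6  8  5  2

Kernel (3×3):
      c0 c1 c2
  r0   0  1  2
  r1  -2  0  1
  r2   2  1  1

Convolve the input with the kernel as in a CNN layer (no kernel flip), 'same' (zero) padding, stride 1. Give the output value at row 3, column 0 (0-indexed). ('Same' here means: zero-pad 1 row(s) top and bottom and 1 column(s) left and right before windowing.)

The receptive field on the zero-padded input at this output position is [0 7 9 / 0 5 2 / 0 3 4]. Elementwise product with the kernel and sum: 7·1 + 9·2 + 0·-2 + 2·1 + 0·2 + 3·1 + 4·1.

34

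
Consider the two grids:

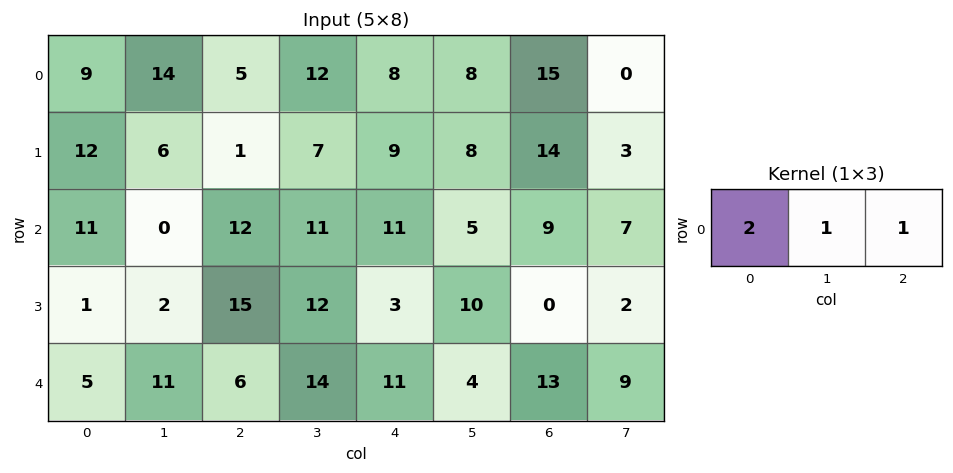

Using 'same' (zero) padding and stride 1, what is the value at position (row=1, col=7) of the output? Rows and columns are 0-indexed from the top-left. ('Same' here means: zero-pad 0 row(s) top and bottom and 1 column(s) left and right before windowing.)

31

The receptive field on the zero-padded input at this output position is [14 3 0]. Elementwise product with the kernel and sum: 14·2 + 3·1 + 0·1.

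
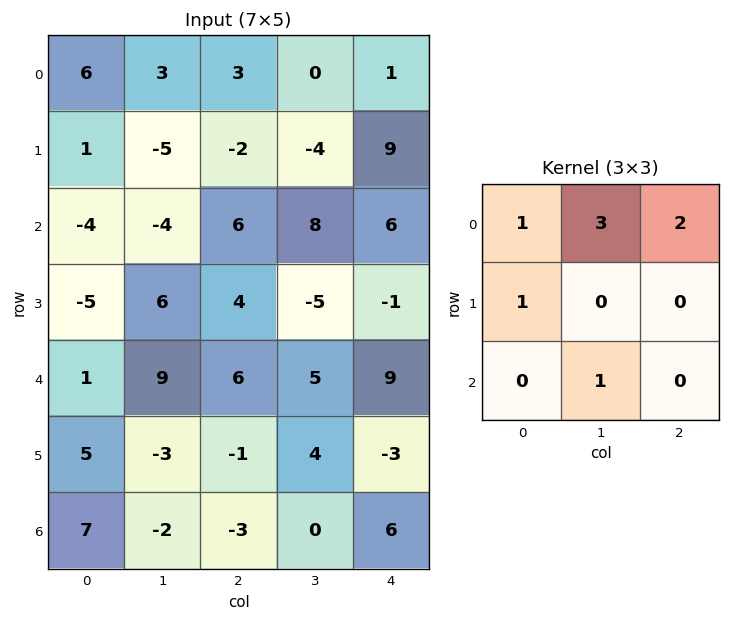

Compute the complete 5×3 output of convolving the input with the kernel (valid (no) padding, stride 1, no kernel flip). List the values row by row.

18 13 11
-16 -19 5
0 42 51
19 16 -3
43 31 38

Output[0,0]: The receptive field on the input at this output position is [6 3 3 / 1 -5 -2 / -4 -4 6]. Elementwise product with the kernel and sum: 6·1 + 3·3 + 3·2 + 1·1 + -4·1.
Output[0,1]: The receptive field on the input at this output position is [3 3 0 / -5 -2 -4 / -4 6 8]. Elementwise product with the kernel and sum: 3·1 + 3·3 + 0·2 + -5·1 + 6·1.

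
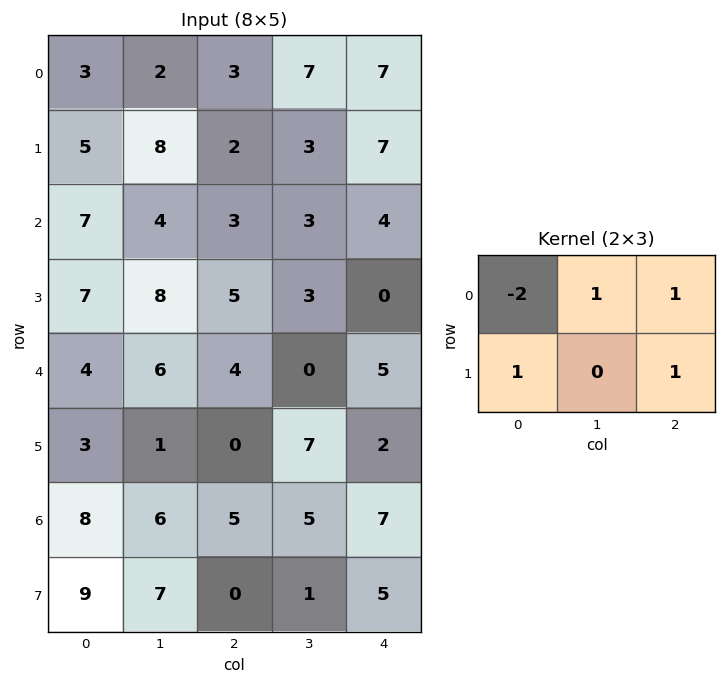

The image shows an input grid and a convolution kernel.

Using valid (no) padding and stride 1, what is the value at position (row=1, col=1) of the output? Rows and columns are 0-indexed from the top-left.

The receptive field on the input at this output position is [8 2 3 / 4 3 3]. Elementwise product with the kernel and sum: 8·-2 + 2·1 + 3·1 + 4·1 + 3·1.

-4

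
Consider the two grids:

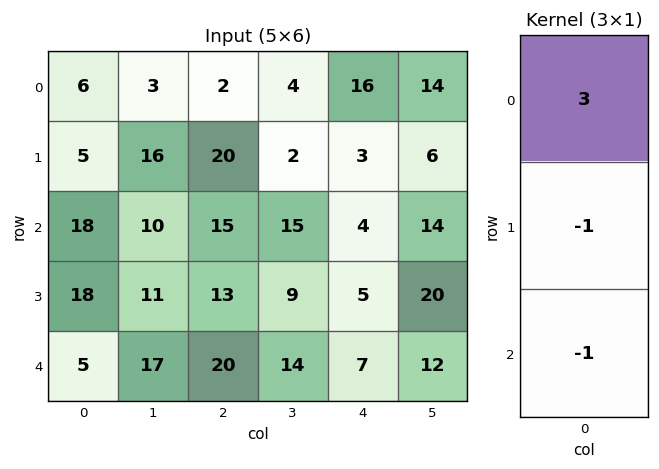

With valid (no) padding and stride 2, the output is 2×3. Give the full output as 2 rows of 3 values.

-5 -29 41
31 12 0

Output[0,0]: The receptive field on the input at this output position is [6 / 5 / 18]. Elementwise product with the kernel and sum: 6·3 + 5·-1 + 18·-1.
Output[0,1]: The receptive field on the input at this output position is [2 / 20 / 15]. Elementwise product with the kernel and sum: 2·3 + 20·-1 + 15·-1.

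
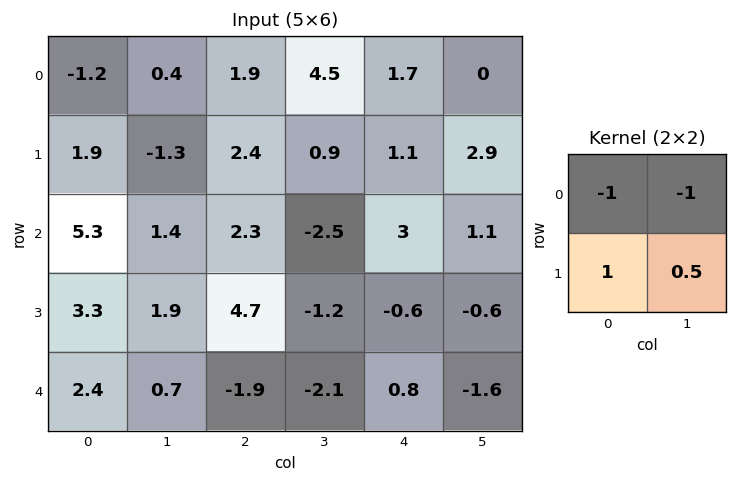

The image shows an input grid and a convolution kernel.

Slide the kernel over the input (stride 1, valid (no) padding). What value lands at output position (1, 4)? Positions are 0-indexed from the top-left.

The receptive field on the input at this output position is [1.1 2.9 / 3 1.1]. Elementwise product with the kernel and sum: 1.1·-1 + 2.9·-1 + 3·1 + 1.1·0.5.

-0.45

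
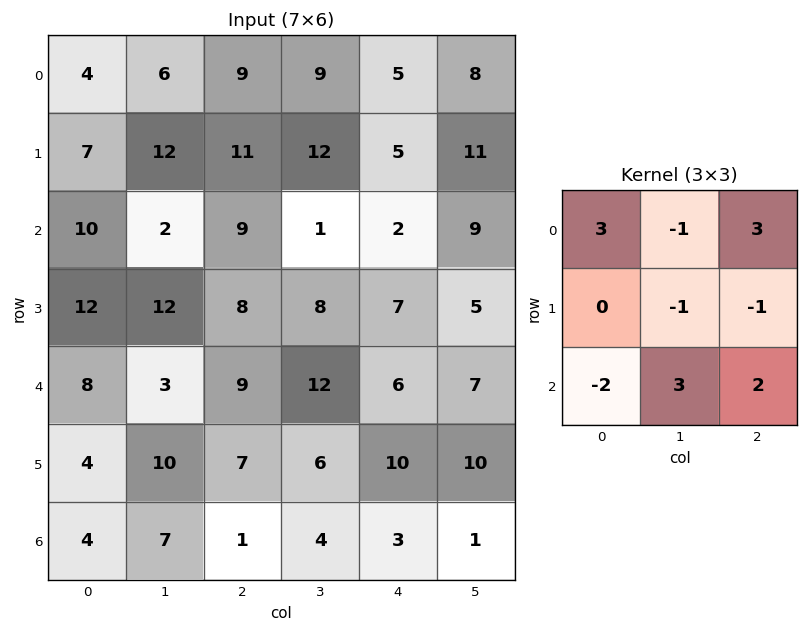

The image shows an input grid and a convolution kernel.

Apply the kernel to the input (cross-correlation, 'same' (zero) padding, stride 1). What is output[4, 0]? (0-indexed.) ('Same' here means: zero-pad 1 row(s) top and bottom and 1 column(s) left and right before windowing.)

The receptive field on the zero-padded input at this output position is [0 12 12 / 0 8 3 / 0 4 10]. Elementwise product with the kernel and sum: 0·3 + 12·-1 + 12·3 + 8·-1 + 3·-1 + 0·-2 + 4·3 + 10·2.

45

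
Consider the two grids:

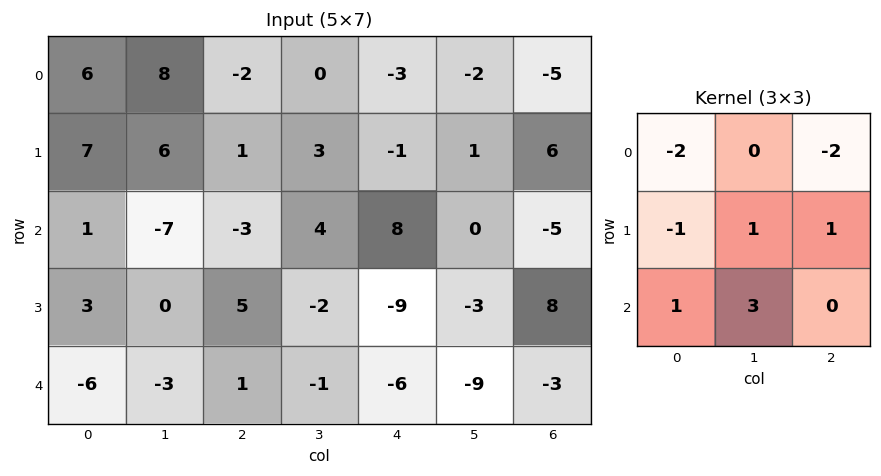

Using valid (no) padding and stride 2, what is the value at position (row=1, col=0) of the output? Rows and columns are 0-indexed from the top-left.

-9

The receptive field on the input at this output position is [1 -7 -3 / 3 0 5 / -6 -3 1]. Elementwise product with the kernel and sum: 1·-2 + -3·-2 + 3·-1 + 0·1 + 5·1 + -6·1 + -3·3.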